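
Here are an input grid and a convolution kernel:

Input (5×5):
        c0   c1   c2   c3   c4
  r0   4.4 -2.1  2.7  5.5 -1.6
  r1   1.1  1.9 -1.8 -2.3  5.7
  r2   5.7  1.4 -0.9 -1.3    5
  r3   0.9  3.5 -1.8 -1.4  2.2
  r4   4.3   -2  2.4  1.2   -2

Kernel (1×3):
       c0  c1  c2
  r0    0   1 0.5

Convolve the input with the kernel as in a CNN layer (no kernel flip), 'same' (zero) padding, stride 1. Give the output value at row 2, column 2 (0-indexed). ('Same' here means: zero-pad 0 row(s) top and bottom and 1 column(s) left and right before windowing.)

-1.55

The receptive field on the zero-padded input at this output position is [1.4 -0.9 -1.3]. Elementwise product with the kernel and sum: -0.9·1 + -1.3·0.5.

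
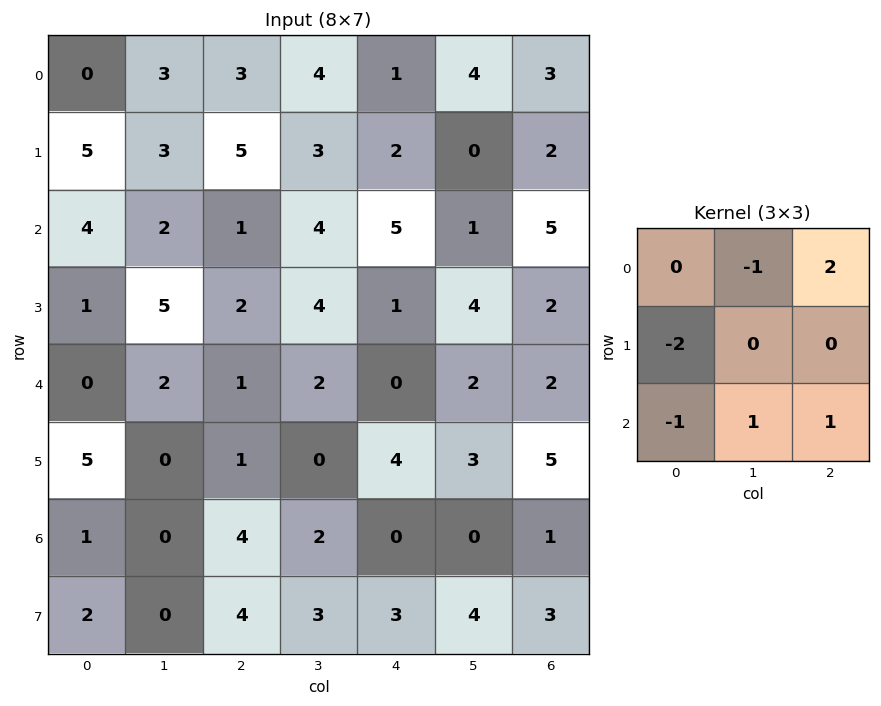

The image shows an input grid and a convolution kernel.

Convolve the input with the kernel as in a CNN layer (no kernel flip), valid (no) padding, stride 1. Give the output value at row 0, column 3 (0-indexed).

The receptive field on the input at this output position is [4 1 4 / 3 2 0 / 4 5 1]. Elementwise product with the kernel and sum: 1·-1 + 4·2 + 3·-2 + 4·-1 + 5·1 + 1·1.

3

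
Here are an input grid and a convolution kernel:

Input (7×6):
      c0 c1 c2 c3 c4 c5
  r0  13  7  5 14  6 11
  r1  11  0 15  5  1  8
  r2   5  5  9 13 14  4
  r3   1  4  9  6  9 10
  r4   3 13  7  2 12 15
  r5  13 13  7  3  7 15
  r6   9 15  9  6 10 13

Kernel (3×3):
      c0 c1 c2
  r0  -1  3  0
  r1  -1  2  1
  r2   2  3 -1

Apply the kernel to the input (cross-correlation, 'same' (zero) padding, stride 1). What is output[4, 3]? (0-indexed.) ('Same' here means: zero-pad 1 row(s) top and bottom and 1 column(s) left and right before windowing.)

34

The receptive field on the zero-padded input at this output position is [9 6 9 / 7 2 12 / 7 3 7]. Elementwise product with the kernel and sum: 9·-1 + 6·3 + 7·-1 + 2·2 + 12·1 + 7·2 + 3·3 + 7·-1.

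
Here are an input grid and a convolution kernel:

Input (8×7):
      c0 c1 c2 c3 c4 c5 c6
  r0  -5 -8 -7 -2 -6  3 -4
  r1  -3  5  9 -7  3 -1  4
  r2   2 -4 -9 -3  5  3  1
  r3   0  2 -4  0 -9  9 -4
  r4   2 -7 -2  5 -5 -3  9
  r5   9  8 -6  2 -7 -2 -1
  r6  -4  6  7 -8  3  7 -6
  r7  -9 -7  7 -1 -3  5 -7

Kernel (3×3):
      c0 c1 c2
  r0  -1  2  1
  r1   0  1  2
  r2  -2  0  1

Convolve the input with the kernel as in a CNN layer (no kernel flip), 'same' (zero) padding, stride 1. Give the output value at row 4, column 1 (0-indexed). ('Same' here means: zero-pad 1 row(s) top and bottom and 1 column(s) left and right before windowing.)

The receptive field on the zero-padded input at this output position is [0 2 -4 / 2 -7 -2 / 9 8 -6]. Elementwise product with the kernel and sum: 0·-1 + 2·2 + -4·1 + -7·1 + -2·2 + 9·-2 + -6·1.

-35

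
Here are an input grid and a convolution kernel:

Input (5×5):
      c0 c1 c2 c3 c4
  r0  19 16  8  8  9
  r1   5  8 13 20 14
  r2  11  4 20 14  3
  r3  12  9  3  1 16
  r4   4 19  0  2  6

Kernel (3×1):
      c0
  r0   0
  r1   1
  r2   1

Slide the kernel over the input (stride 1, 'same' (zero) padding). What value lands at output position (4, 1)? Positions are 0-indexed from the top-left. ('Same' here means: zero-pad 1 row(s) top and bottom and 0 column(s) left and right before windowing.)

The receptive field on the zero-padded input at this output position is [9 / 19 / 0]. Elementwise product with the kernel and sum: 19·1 + 0·1.

19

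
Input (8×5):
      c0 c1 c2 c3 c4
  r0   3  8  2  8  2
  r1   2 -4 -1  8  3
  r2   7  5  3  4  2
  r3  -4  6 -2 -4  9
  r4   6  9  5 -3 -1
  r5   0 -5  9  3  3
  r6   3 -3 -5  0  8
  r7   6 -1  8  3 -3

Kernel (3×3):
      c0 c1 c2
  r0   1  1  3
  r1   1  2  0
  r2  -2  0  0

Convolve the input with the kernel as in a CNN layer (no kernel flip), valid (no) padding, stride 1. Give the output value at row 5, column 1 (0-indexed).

The receptive field on the input at this output position is [-5 9 3 / -3 -5 0 / -1 8 3]. Elementwise product with the kernel and sum: -5·1 + 9·1 + 3·3 + -3·1 + -5·2 + -1·-2.

2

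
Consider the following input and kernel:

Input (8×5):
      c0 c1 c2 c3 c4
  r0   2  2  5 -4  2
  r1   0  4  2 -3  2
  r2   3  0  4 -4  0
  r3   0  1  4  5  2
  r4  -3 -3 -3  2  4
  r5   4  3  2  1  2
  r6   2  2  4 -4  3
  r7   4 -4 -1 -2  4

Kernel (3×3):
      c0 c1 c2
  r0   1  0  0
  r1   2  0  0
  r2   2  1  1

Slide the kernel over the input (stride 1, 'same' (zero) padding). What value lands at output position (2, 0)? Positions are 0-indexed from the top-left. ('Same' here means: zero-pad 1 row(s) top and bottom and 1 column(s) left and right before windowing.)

1

The receptive field on the zero-padded input at this output position is [0 0 4 / 0 3 0 / 0 0 1]. Elementwise product with the kernel and sum: 0·1 + 0·2 + 0·2 + 0·1 + 1·1.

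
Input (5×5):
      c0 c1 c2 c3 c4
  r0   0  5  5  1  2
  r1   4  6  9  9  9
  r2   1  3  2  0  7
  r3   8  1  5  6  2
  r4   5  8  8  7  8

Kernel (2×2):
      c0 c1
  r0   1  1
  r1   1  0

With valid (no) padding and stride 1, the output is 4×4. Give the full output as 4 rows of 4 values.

Output[0,0]: The receptive field on the input at this output position is [0 5 / 4 6]. Elementwise product with the kernel and sum: 0·1 + 5·1 + 4·1.
Output[0,1]: The receptive field on the input at this output position is [5 5 / 6 9]. Elementwise product with the kernel and sum: 5·1 + 5·1 + 6·1.

9 16 15 12
11 18 20 18
12 6 7 13
14 14 19 15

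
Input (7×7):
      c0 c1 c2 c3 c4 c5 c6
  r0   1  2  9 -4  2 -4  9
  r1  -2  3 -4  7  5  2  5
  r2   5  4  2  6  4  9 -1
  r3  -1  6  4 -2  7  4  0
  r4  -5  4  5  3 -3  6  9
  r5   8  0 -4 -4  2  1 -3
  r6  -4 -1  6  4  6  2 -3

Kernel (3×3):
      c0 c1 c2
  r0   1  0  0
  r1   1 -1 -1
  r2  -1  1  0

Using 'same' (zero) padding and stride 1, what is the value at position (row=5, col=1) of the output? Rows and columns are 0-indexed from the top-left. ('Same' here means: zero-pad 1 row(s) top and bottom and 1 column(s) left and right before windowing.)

The receptive field on the zero-padded input at this output position is [-5 4 5 / 8 0 -4 / -4 -1 6]. Elementwise product with the kernel and sum: -5·1 + 8·1 + 0·-1 + -4·-1 + -4·-1 + -1·1.

10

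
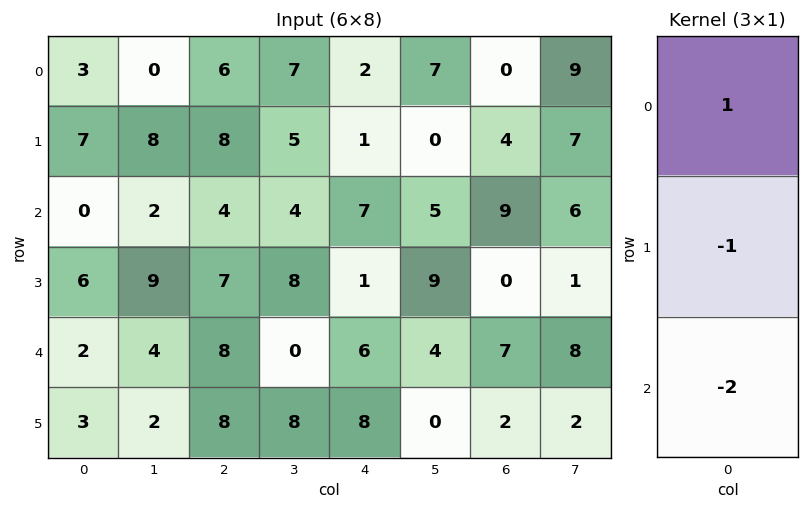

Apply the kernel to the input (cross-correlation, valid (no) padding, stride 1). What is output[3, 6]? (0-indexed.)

The receptive field on the input at this output position is [0 / 7 / 2]. Elementwise product with the kernel and sum: 0·1 + 7·-1 + 2·-2.

-11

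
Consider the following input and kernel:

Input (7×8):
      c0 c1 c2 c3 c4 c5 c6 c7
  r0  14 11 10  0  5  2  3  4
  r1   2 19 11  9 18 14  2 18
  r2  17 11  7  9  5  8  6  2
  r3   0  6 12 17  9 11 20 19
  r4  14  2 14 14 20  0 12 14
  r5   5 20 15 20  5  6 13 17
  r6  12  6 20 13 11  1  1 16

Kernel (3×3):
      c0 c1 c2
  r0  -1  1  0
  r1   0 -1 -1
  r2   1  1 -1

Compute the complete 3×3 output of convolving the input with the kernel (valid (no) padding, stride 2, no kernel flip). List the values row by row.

-12 -26 -12
-22 -16 -20
-49 -3 -28

Output[0,0]: The receptive field on the input at this output position is [14 11 10 / 2 19 11 / 17 11 7]. Elementwise product with the kernel and sum: 14·-1 + 11·1 + 19·-1 + 11·-1 + 17·1 + 11·1 + 7·-1.
Output[0,1]: The receptive field on the input at this output position is [10 0 5 / 11 9 18 / 7 9 5]. Elementwise product with the kernel and sum: 10·-1 + 0·1 + 9·-1 + 18·-1 + 7·1 + 9·1 + 5·-1.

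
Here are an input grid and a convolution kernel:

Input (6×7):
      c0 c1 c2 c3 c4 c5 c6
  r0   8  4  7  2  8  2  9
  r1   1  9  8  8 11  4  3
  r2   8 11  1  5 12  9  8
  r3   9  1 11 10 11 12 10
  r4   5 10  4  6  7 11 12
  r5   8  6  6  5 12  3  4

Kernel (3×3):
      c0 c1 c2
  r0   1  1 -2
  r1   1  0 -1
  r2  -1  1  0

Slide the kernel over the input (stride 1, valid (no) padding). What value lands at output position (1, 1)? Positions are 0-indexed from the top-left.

The receptive field on the input at this output position is [9 8 8 / 11 1 5 / 1 11 10]. Elementwise product with the kernel and sum: 9·1 + 8·1 + 8·-2 + 11·1 + 5·-1 + 1·-1 + 11·1.

17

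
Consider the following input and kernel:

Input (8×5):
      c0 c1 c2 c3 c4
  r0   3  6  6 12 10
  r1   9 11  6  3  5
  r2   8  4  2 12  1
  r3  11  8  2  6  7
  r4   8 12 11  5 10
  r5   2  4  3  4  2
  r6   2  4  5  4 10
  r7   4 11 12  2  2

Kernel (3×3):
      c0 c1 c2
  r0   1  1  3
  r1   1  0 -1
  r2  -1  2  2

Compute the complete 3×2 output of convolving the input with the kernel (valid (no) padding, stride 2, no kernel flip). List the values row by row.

34 73
65 31
68 70

Output[0,0]: The receptive field on the input at this output position is [3 6 6 / 9 11 6 / 8 4 2]. Elementwise product with the kernel and sum: 3·1 + 6·1 + 6·3 + 9·1 + 6·-1 + 8·-1 + 4·2 + 2·2.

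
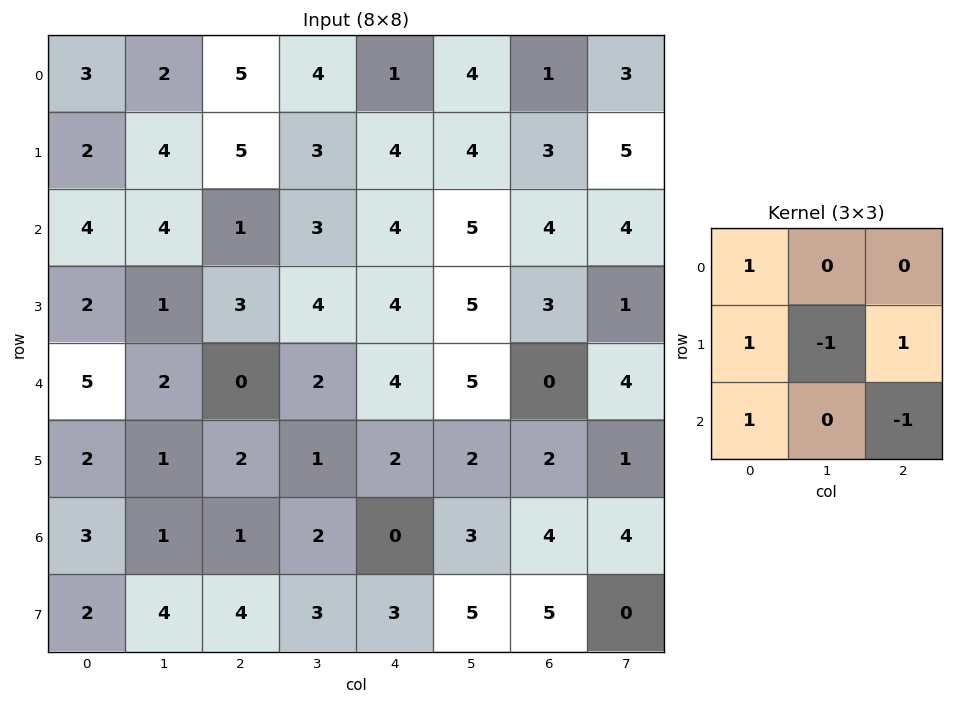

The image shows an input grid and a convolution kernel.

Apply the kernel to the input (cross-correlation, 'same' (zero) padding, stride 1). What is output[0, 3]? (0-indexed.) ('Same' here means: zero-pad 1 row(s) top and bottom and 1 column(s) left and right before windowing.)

3

The receptive field on the zero-padded input at this output position is [0 0 0 / 5 4 1 / 5 3 4]. Elementwise product with the kernel and sum: 0·1 + 5·1 + 4·-1 + 1·1 + 5·1 + 4·-1.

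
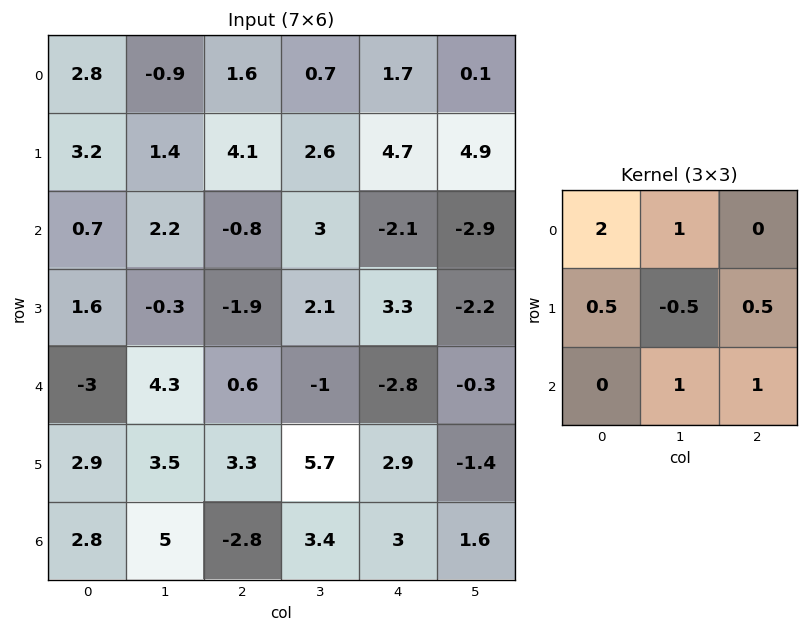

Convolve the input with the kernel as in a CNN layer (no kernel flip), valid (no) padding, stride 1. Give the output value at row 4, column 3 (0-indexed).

0.5

The receptive field on the input at this output position is [-1 -2.8 -0.3 / 5.7 2.9 -1.4 / 3.4 3 1.6]. Elementwise product with the kernel and sum: -1·2 + -2.8·1 + 5.7·0.5 + 2.9·-0.5 + -1.4·0.5 + 3·1 + 1.6·1.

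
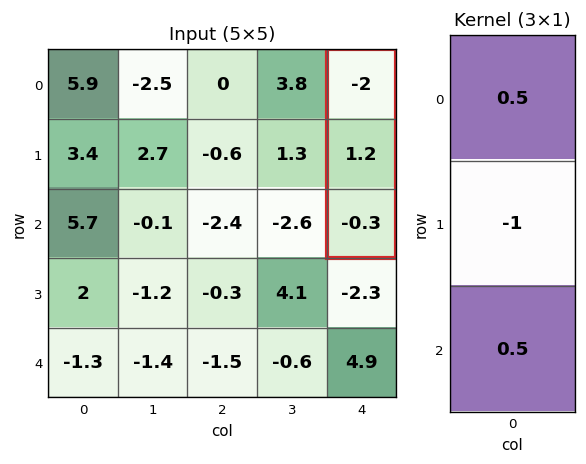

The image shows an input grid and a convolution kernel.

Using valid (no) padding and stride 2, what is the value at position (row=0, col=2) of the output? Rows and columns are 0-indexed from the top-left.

The receptive field on the input at this output position is [-2 / 1.2 / -0.3]. Elementwise product with the kernel and sum: -2·0.5 + 1.2·-1 + -0.3·0.5.

-2.35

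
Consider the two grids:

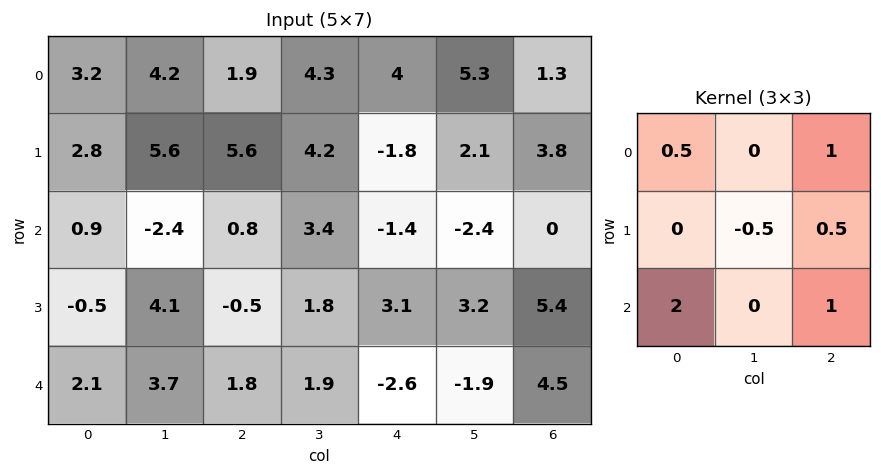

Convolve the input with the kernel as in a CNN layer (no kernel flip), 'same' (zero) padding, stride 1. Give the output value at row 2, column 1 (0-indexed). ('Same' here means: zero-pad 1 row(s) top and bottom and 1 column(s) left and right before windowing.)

7.1

The receptive field on the zero-padded input at this output position is [2.8 5.6 5.6 / 0.9 -2.4 0.8 / -0.5 4.1 -0.5]. Elementwise product with the kernel and sum: 2.8·0.5 + 5.6·1 + -2.4·-0.5 + 0.8·0.5 + -0.5·2 + -0.5·1.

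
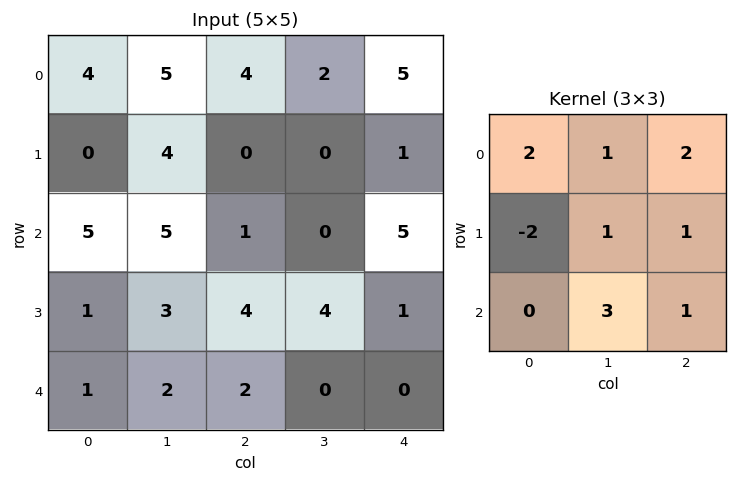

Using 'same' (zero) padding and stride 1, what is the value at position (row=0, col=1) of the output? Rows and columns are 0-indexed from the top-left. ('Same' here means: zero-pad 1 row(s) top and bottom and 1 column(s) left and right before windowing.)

The receptive field on the zero-padded input at this output position is [0 0 0 / 4 5 4 / 0 4 0]. Elementwise product with the kernel and sum: 0·2 + 0·1 + 0·2 + 4·-2 + 5·1 + 4·1 + 4·3 + 0·1.

13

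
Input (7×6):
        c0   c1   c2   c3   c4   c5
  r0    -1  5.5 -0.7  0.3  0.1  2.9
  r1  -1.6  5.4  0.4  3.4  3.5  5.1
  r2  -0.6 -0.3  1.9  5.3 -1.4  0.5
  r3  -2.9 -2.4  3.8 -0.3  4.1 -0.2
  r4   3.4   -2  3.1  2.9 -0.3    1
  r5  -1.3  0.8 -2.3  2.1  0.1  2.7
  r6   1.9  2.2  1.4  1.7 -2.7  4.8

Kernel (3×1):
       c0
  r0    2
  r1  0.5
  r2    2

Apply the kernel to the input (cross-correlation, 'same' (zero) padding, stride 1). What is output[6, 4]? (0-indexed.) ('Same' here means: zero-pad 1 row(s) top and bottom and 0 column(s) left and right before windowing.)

The receptive field on the zero-padded input at this output position is [0.1 / -2.7 / 0]. Elementwise product with the kernel and sum: 0.1·2 + -2.7·0.5 + 0·2.

-1.15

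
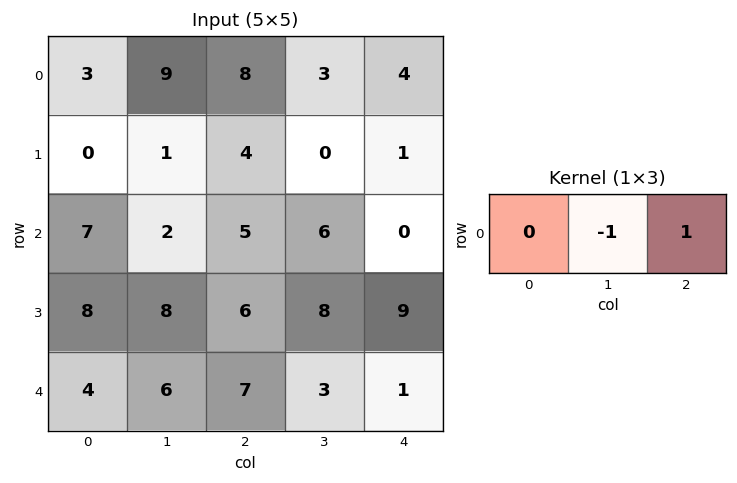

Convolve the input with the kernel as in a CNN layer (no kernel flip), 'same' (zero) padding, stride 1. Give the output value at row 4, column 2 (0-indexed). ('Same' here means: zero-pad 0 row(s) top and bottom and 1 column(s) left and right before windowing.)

The receptive field on the zero-padded input at this output position is [6 7 3]. Elementwise product with the kernel and sum: 7·-1 + 3·1.

-4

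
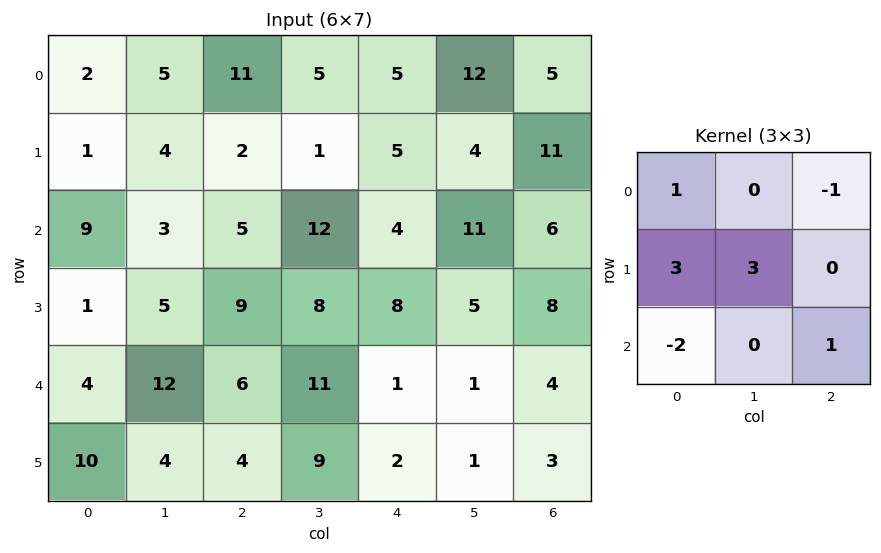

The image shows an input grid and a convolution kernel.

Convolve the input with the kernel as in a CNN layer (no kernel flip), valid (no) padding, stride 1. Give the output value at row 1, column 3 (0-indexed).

The receptive field on the input at this output position is [1 5 4 / 12 4 11 / 8 8 5]. Elementwise product with the kernel and sum: 1·1 + 4·-1 + 12·3 + 4·3 + 8·-2 + 5·1.

34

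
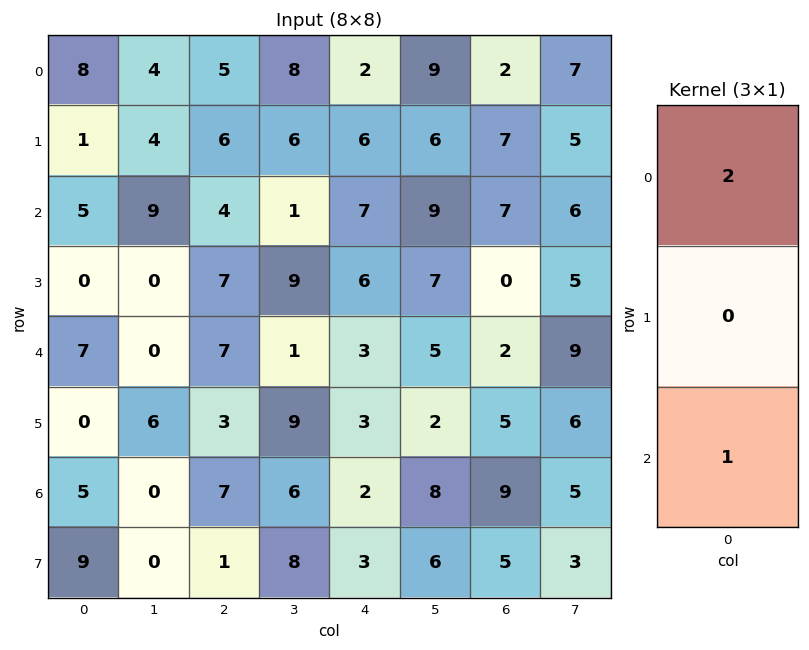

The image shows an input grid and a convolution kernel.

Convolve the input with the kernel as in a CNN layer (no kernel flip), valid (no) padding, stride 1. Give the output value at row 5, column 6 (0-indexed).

The receptive field on the input at this output position is [5 / 9 / 5]. Elementwise product with the kernel and sum: 5·2 + 5·1.

15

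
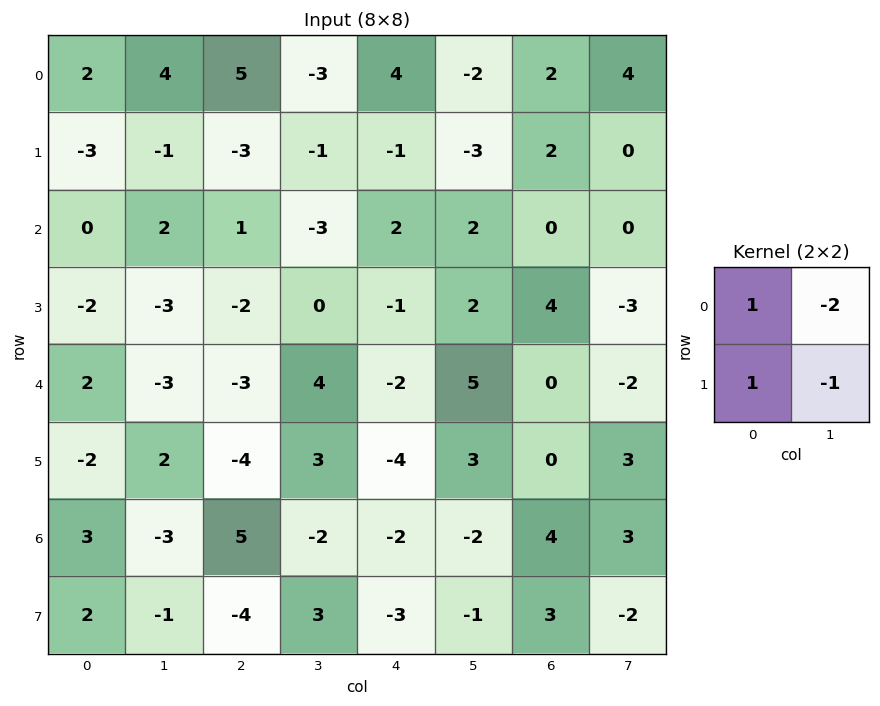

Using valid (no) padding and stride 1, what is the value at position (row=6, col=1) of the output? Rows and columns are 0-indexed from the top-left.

The receptive field on the input at this output position is [-3 5 / -1 -4]. Elementwise product with the kernel and sum: -3·1 + 5·-2 + -1·1 + -4·-1.

-10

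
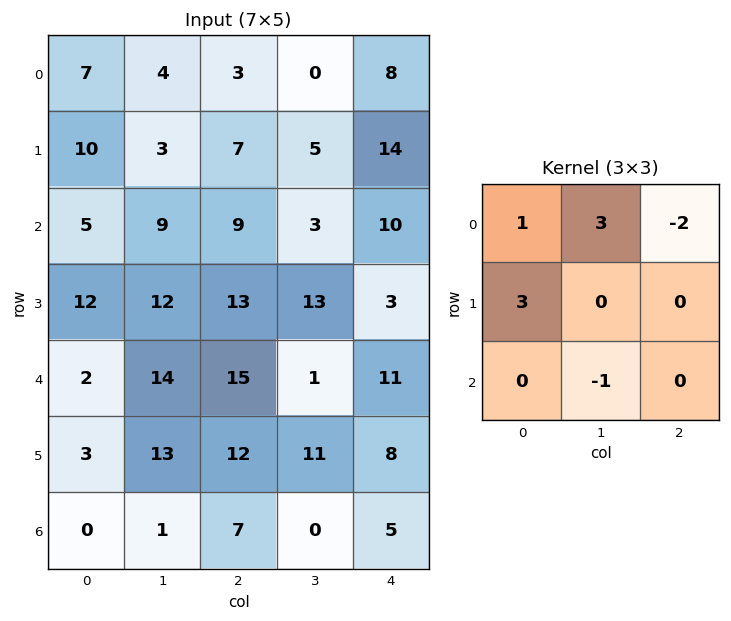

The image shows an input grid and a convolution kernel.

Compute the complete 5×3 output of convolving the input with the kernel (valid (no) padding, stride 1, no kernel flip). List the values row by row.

34 13 5
8 28 8
36 51 36
15 55 80
22 89 32

Output[0,0]: The receptive field on the input at this output position is [7 4 3 / 10 3 7 / 5 9 9]. Elementwise product with the kernel and sum: 7·1 + 4·3 + 3·-2 + 10·3 + 9·-1.
Output[0,1]: The receptive field on the input at this output position is [4 3 0 / 3 7 5 / 9 9 3]. Elementwise product with the kernel and sum: 4·1 + 3·3 + 0·-2 + 3·3 + 9·-1.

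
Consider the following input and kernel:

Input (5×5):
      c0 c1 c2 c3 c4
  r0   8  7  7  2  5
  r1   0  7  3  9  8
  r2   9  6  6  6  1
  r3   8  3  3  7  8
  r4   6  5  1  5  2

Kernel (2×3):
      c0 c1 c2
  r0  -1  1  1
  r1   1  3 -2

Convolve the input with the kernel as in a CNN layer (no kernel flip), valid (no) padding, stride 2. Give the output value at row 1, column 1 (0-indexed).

9

The receptive field on the input at this output position is [6 6 1 / 3 7 8]. Elementwise product with the kernel and sum: 6·-1 + 6·1 + 1·1 + 3·1 + 7·3 + 8·-2.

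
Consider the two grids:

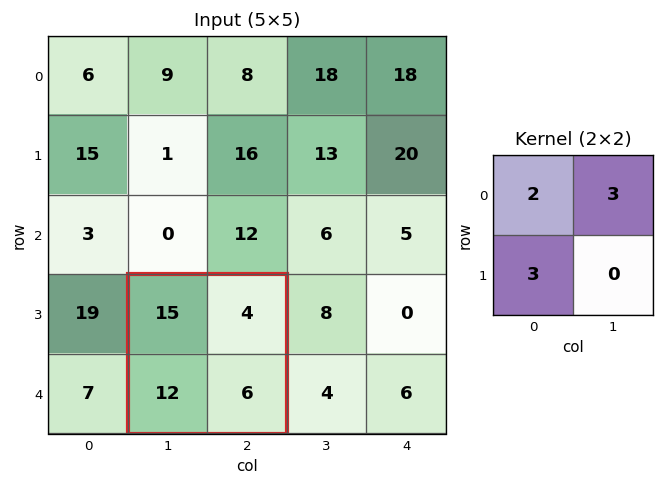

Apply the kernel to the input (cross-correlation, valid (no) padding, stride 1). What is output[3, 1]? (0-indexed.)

78

The receptive field on the input at this output position is [15 4 / 12 6]. Elementwise product with the kernel and sum: 15·2 + 4·3 + 12·3.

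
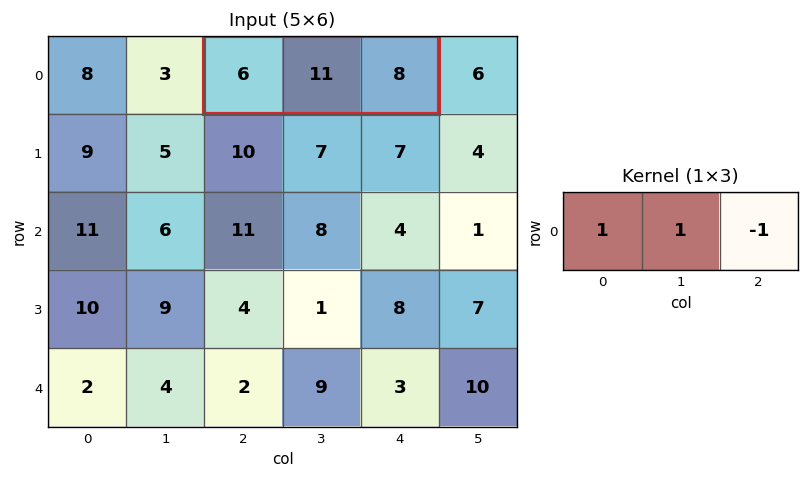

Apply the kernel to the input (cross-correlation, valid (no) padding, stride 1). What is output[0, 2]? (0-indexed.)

9

The receptive field on the input at this output position is [6 11 8]. Elementwise product with the kernel and sum: 6·1 + 11·1 + 8·-1.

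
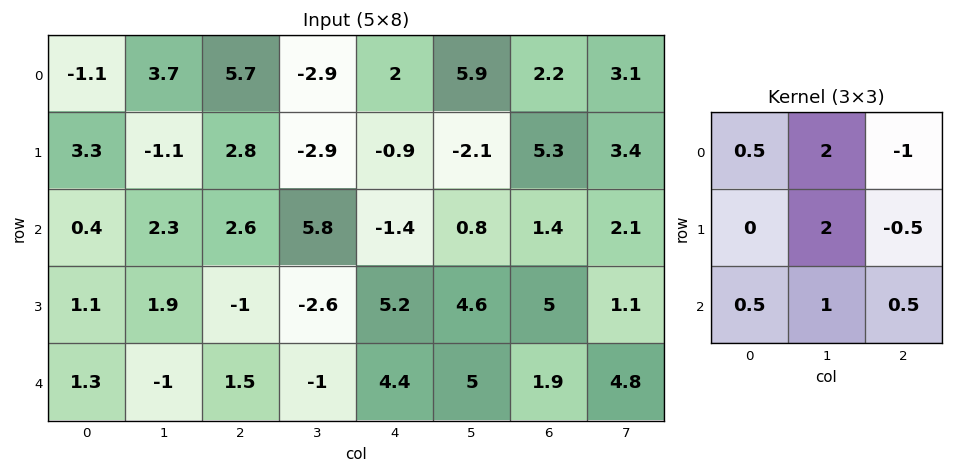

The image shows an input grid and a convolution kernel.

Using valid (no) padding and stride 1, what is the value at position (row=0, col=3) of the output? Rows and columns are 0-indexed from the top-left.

The receptive field on the input at this output position is [-2.9 2 5.9 / -2.9 -0.9 -2.1 / 5.8 -1.4 0.8]. Elementwise product with the kernel and sum: -2.9·0.5 + 2·2 + 5.9·-1 + -0.9·2 + -2.1·-0.5 + 5.8·0.5 + -1.4·1 + 0.8·0.5.

-2.2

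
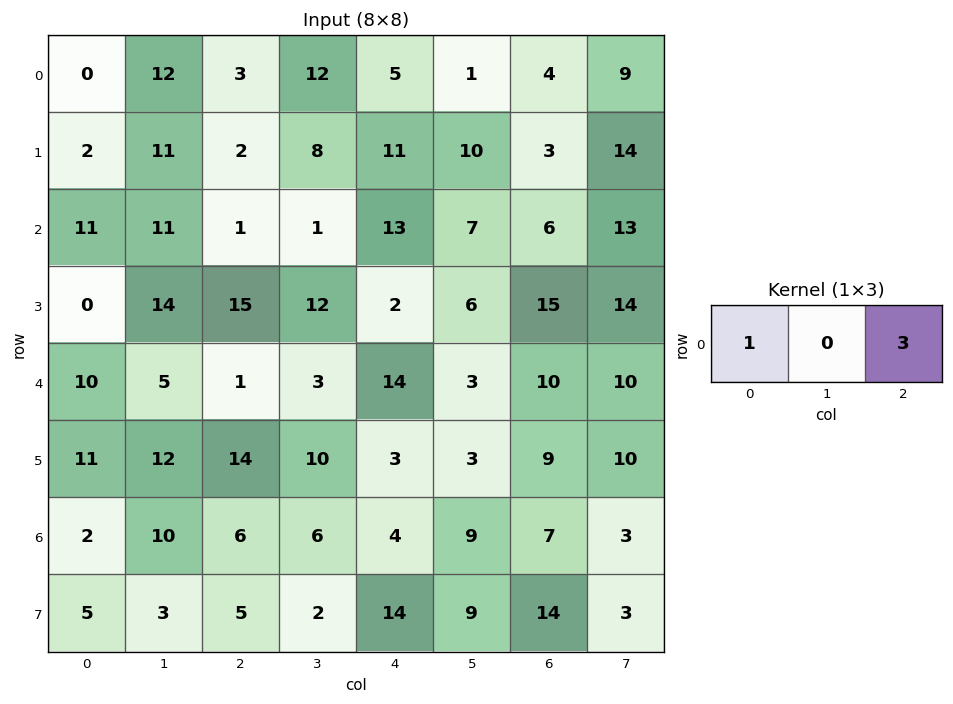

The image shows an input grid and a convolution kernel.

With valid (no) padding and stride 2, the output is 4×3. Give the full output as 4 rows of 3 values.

9 18 17
14 40 31
13 43 44
20 18 25

Output[0,0]: The receptive field on the input at this output position is [0 12 3]. Elementwise product with the kernel and sum: 0·1 + 3·3.
Output[0,1]: The receptive field on the input at this output position is [3 12 5]. Elementwise product with the kernel and sum: 3·1 + 5·3.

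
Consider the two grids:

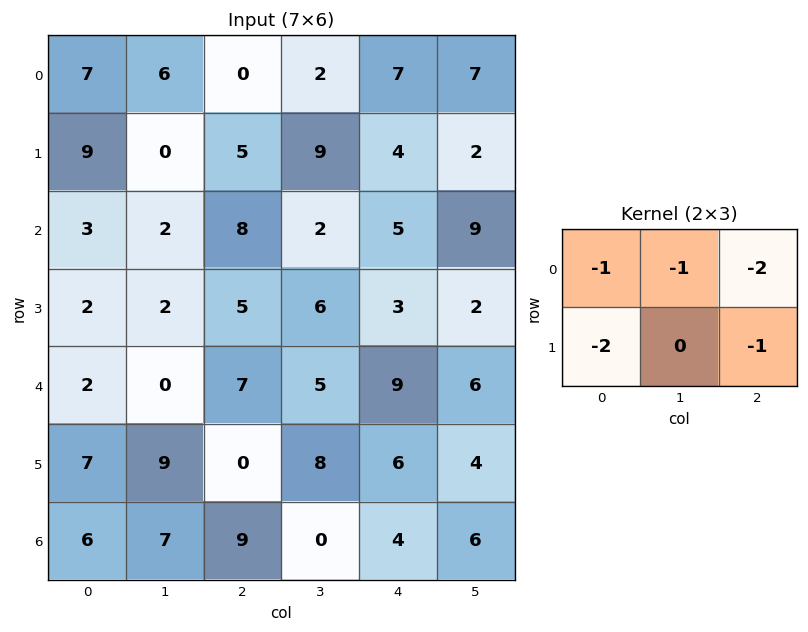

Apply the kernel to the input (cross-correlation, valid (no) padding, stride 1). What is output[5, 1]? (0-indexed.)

-39

The receptive field on the input at this output position is [9 0 8 / 7 9 0]. Elementwise product with the kernel and sum: 9·-1 + 0·-1 + 8·-2 + 7·-2 + 0·-1.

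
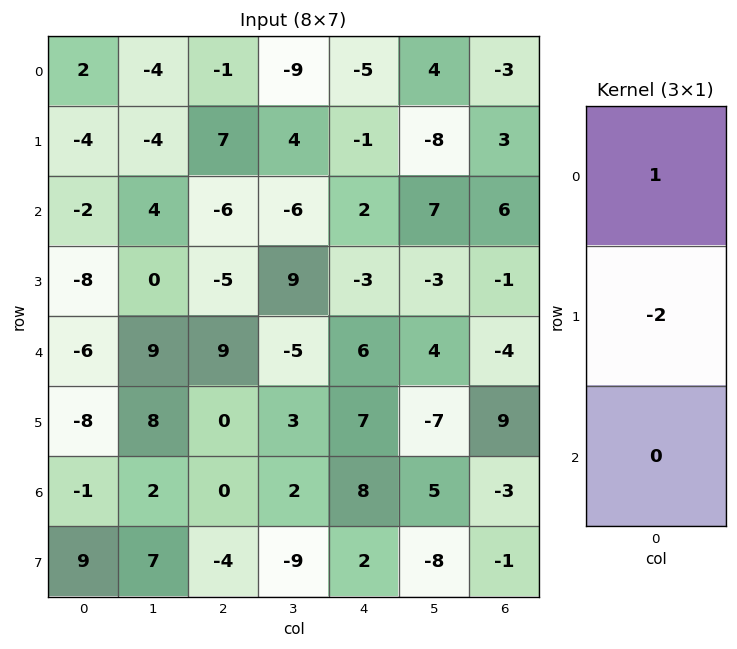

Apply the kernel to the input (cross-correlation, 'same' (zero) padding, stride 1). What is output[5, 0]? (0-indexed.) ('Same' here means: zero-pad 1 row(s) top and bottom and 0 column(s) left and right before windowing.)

The receptive field on the zero-padded input at this output position is [-6 / -8 / -1]. Elementwise product with the kernel and sum: -6·1 + -8·-2.

10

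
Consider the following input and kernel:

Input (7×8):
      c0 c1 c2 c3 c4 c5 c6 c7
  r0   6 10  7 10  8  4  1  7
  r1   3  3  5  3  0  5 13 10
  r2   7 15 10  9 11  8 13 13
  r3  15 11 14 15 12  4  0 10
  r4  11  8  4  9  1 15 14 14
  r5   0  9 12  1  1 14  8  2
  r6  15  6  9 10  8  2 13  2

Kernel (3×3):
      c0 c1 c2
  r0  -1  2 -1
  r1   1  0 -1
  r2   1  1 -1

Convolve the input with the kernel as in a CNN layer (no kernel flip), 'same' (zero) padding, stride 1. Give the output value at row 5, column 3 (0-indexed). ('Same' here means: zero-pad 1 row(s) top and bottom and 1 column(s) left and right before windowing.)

The receptive field on the zero-padded input at this output position is [4 9 1 / 12 1 1 / 9 10 8]. Elementwise product with the kernel and sum: 4·-1 + 9·2 + 1·-1 + 12·1 + 1·-1 + 9·1 + 10·1 + 8·-1.

35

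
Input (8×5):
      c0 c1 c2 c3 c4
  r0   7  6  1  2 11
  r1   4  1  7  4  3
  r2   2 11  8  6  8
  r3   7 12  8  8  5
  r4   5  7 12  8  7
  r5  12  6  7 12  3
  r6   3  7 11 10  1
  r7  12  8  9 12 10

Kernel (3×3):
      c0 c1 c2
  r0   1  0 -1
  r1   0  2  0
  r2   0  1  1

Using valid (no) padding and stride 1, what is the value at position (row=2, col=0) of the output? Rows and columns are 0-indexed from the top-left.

The receptive field on the input at this output position is [2 11 8 / 7 12 8 / 5 7 12]. Elementwise product with the kernel and sum: 2·1 + 8·-1 + 12·2 + 7·1 + 12·1.

37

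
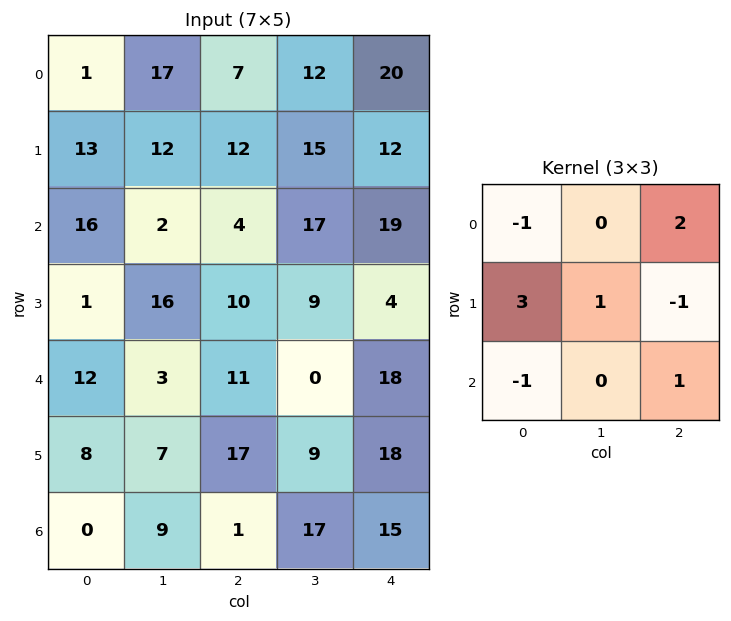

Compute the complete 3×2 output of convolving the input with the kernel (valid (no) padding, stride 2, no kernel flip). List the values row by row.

Output[0,0]: The receptive field on the input at this output position is [1 17 7 / 13 12 12 / 16 2 4]. Elementwise product with the kernel and sum: 1·-1 + 7·2 + 13·3 + 12·1 + 12·-1 + 16·-1 + 4·1.

40 87
0 76
25 81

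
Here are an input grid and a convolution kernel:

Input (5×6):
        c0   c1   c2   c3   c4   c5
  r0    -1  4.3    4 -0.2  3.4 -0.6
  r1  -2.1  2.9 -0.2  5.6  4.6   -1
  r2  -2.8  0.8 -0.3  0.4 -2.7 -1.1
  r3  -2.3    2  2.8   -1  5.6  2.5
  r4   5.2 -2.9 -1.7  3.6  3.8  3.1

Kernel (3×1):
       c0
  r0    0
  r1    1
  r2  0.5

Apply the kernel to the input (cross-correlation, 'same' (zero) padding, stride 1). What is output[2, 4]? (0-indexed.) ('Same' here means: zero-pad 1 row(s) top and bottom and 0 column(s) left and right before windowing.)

The receptive field on the zero-padded input at this output position is [4.6 / -2.7 / 5.6]. Elementwise product with the kernel and sum: -2.7·1 + 5.6·0.5.

0.1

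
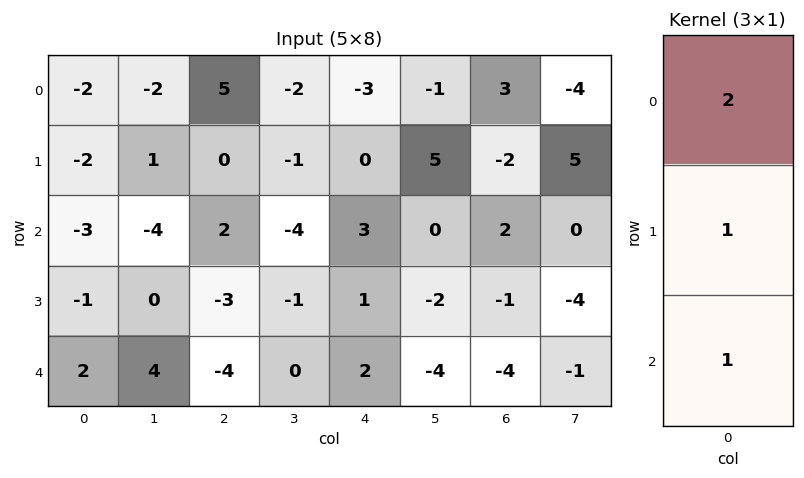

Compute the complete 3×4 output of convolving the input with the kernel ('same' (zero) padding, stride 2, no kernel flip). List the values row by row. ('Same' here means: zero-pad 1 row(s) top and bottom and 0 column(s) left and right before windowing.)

Output[0,0]: The receptive field on the zero-padded input at this output position is [0 / -2 / -2]. Elementwise product with the kernel and sum: 0·2 + -2·1 + -2·1.

-4 5 -3 1
-8 -1 4 -3
0 -10 4 -6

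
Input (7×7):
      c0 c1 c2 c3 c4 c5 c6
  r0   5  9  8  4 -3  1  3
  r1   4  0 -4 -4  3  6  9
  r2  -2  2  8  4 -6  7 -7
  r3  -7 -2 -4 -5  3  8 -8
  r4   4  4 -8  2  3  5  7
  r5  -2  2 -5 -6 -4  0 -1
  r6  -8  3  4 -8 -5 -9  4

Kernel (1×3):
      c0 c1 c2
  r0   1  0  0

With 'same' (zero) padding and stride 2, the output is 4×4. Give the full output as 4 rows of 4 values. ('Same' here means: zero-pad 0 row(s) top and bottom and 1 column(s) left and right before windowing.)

Output[0,0]: The receptive field on the zero-padded input at this output position is [0 5 9]. Elementwise product with the kernel and sum: 0·1.

0 9 4 1
0 2 4 7
0 4 2 5
0 3 -8 -9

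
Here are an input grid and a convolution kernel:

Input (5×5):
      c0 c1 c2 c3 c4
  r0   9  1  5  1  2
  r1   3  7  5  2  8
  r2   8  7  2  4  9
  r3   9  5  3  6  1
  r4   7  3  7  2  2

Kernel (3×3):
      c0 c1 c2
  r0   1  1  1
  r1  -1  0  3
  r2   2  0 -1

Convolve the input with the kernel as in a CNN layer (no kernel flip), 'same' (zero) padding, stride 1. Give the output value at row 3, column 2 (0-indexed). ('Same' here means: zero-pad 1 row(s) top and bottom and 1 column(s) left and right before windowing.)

The receptive field on the zero-padded input at this output position is [7 2 4 / 5 3 6 / 3 7 2]. Elementwise product with the kernel and sum: 7·1 + 2·1 + 4·1 + 5·-1 + 6·3 + 3·2 + 2·-1.

30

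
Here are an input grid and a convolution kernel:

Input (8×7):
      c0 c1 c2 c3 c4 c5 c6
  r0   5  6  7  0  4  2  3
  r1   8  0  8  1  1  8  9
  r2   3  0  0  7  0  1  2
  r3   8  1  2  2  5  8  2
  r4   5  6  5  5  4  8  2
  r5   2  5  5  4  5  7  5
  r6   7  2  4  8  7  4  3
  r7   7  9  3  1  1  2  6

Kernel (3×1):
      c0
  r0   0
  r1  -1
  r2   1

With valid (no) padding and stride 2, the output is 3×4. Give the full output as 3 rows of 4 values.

Output[0,0]: The receptive field on the input at this output position is [5 / 8 / 3]. Elementwise product with the kernel and sum: 8·-1 + 3·1.

-5 -8 -1 -7
-3 3 -1 0
5 -1 2 -2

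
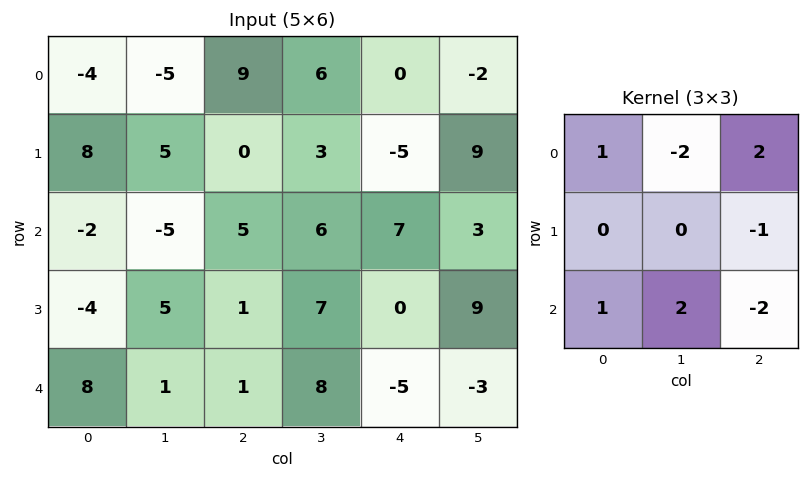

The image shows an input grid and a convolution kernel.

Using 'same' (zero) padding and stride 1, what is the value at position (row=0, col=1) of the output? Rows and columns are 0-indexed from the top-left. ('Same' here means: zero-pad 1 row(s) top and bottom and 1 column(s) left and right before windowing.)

9

The receptive field on the zero-padded input at this output position is [0 0 0 / -4 -5 9 / 8 5 0]. Elementwise product with the kernel and sum: 0·1 + 0·-2 + 0·2 + 9·-1 + 8·1 + 5·2 + 0·-2.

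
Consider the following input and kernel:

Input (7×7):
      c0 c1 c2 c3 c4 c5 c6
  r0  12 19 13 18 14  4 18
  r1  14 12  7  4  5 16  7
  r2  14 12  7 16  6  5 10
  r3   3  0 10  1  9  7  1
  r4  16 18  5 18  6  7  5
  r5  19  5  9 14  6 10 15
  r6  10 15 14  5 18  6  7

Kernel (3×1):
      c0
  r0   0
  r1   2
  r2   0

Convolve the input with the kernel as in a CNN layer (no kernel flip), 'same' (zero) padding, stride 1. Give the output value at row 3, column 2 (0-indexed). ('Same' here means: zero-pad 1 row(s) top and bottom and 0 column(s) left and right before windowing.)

The receptive field on the zero-padded input at this output position is [7 / 10 / 5]. Elementwise product with the kernel and sum: 10·2.

20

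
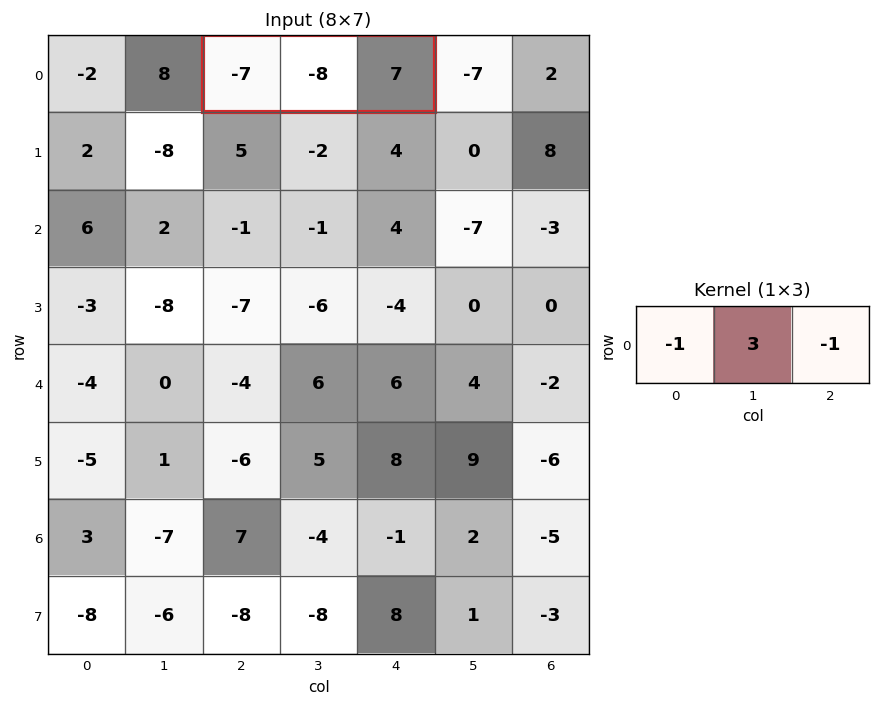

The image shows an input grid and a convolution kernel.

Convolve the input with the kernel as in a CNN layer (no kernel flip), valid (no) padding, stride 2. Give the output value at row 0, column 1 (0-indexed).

-24

The receptive field on the input at this output position is [-7 -8 7]. Elementwise product with the kernel and sum: -7·-1 + -8·3 + 7·-1.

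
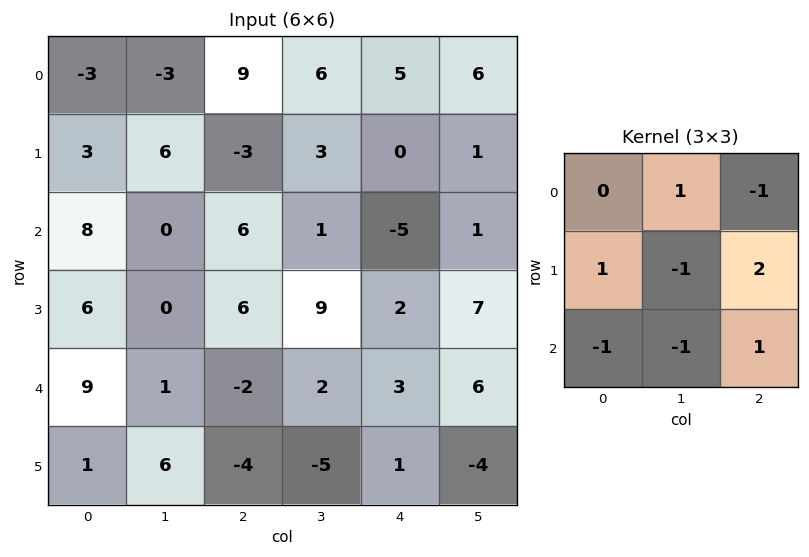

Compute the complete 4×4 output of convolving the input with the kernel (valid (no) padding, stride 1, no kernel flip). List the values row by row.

-23 13 -17 9
29 -7 -15 3
0 20 10 16
-13 -3 19 6

Output[0,0]: The receptive field on the input at this output position is [-3 -3 9 / 3 6 -3 / 8 0 6]. Elementwise product with the kernel and sum: -3·1 + 9·-1 + 3·1 + 6·-1 + -3·2 + 8·-1 + 0·-1 + 6·1.
Output[0,1]: The receptive field on the input at this output position is [-3 9 6 / 6 -3 3 / 0 6 1]. Elementwise product with the kernel and sum: 9·1 + 6·-1 + 6·1 + -3·-1 + 3·2 + 0·-1 + 6·-1 + 1·1.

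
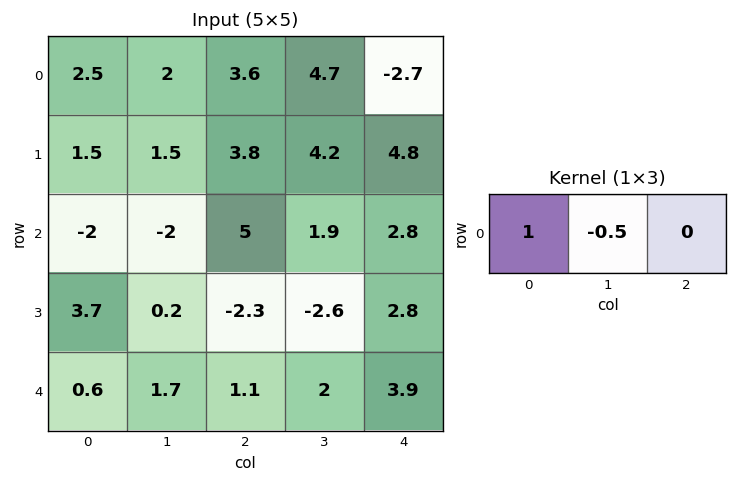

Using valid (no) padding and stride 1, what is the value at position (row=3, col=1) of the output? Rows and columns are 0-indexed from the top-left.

1.35

The receptive field on the input at this output position is [0.2 -2.3 -2.6]. Elementwise product with the kernel and sum: 0.2·1 + -2.3·-0.5.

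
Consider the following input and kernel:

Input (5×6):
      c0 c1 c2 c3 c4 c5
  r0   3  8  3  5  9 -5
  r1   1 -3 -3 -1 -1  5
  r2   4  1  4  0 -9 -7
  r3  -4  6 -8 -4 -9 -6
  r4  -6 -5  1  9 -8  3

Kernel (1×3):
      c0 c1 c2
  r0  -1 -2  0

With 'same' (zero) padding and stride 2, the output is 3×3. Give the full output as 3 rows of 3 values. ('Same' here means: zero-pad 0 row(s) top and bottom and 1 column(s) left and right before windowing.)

Output[0,0]: The receptive field on the zero-padded input at this output position is [0 3 8]. Elementwise product with the kernel and sum: 0·-1 + 3·-2.
Output[0,1]: The receptive field on the zero-padded input at this output position is [8 3 5]. Elementwise product with the kernel and sum: 8·-1 + 3·-2.

-6 -14 -23
-8 -9 18
12 3 7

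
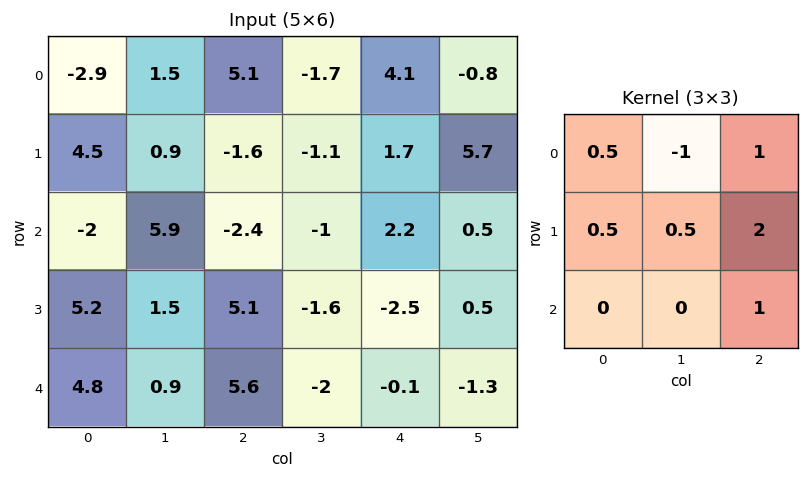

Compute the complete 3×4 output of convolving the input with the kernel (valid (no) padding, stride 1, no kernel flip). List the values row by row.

-0.75 -9.6 12.6 6.45
2 -0.9 2.2 5.55
9.85 2.45 -1.35 -4.55

Output[0,0]: The receptive field on the input at this output position is [-2.9 1.5 5.1 / 4.5 0.9 -1.6 / -2 5.9 -2.4]. Elementwise product with the kernel and sum: -2.9·0.5 + 1.5·-1 + 5.1·1 + 4.5·0.5 + 0.9·0.5 + -1.6·2 + -2.4·1.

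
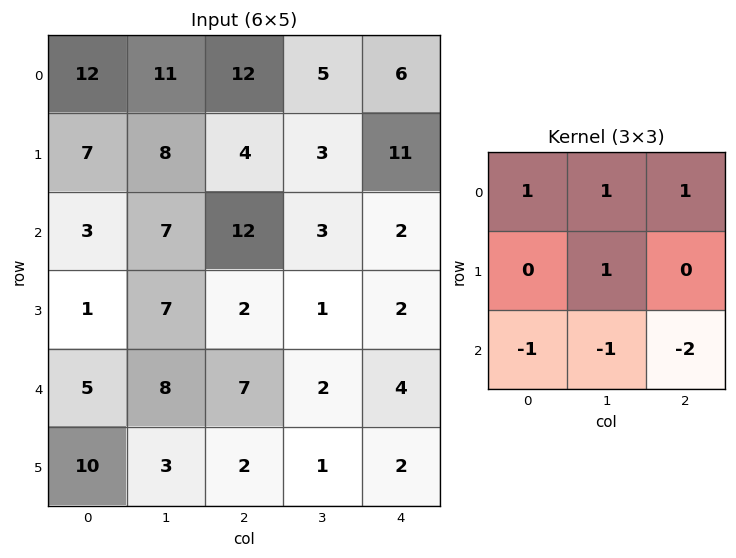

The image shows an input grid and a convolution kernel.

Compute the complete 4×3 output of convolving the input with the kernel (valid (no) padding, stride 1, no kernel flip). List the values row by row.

9 7 7
14 16 14
2 5 1
1 10 0

Output[0,0]: The receptive field on the input at this output position is [12 11 12 / 7 8 4 / 3 7 12]. Elementwise product with the kernel and sum: 12·1 + 11·1 + 12·1 + 8·1 + 3·-1 + 7·-1 + 12·-2.
Output[0,1]: The receptive field on the input at this output position is [11 12 5 / 8 4 3 / 7 12 3]. Elementwise product with the kernel and sum: 11·1 + 12·1 + 5·1 + 4·1 + 7·-1 + 12·-1 + 3·-2.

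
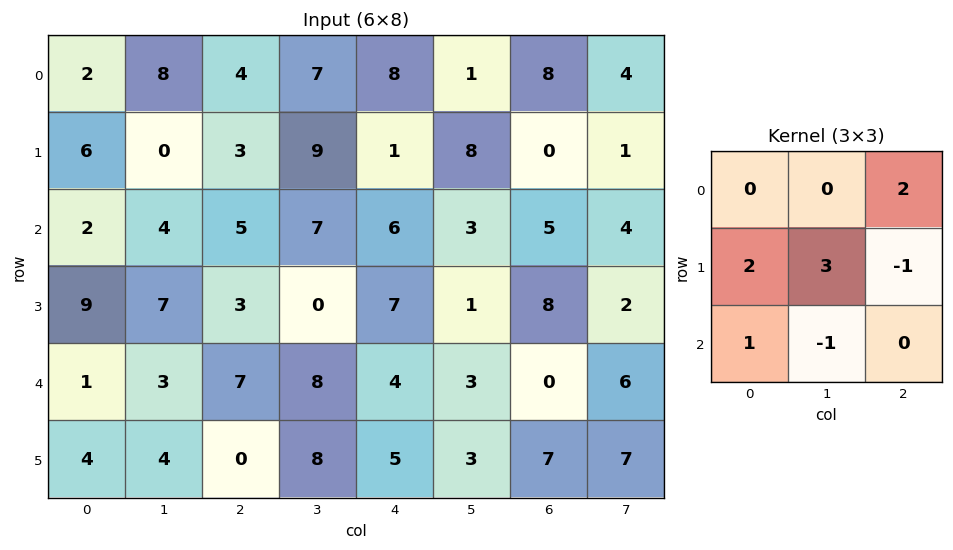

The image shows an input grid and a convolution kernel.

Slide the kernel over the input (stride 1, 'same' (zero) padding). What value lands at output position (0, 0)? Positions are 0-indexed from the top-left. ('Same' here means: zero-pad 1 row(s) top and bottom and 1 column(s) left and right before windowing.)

The receptive field on the zero-padded input at this output position is [0 0 0 / 0 2 8 / 0 6 0]. Elementwise product with the kernel and sum: 0·2 + 0·2 + 2·3 + 8·-1 + 0·1 + 6·-1.

-8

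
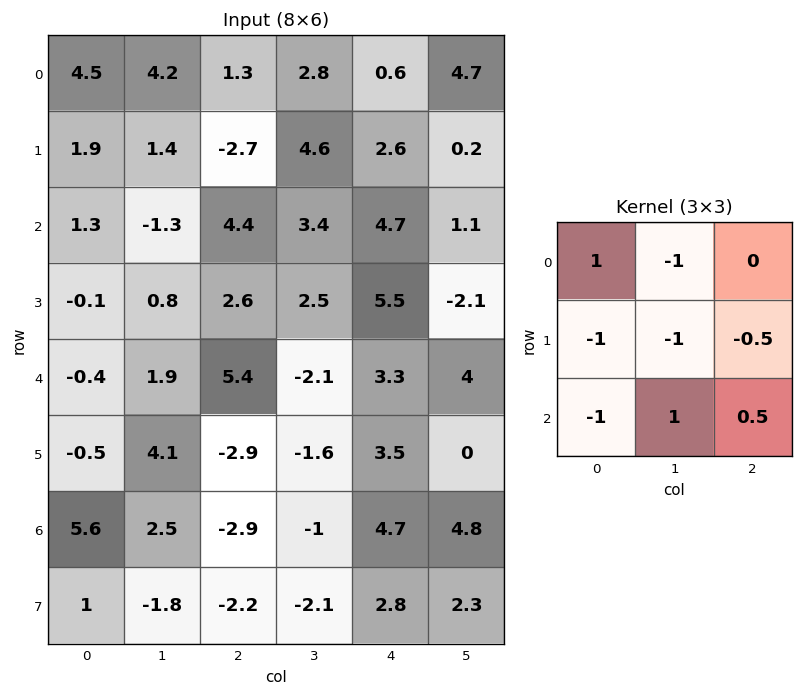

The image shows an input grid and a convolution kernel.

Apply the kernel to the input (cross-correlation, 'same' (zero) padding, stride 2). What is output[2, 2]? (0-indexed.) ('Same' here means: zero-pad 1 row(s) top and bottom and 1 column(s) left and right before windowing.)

-1.1

The receptive field on the zero-padded input at this output position is [2.5 5.5 -2.1 / -2.1 3.3 4 / -1.6 3.5 0]. Elementwise product with the kernel and sum: 2.5·1 + 5.5·-1 + -2.1·-1 + 3.3·-1 + 4·-0.5 + -1.6·-1 + 3.5·1 + 0·0.5.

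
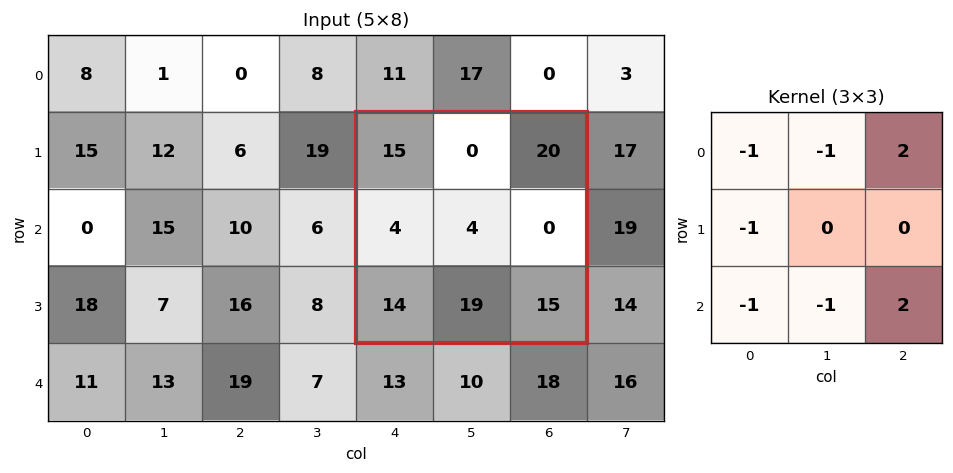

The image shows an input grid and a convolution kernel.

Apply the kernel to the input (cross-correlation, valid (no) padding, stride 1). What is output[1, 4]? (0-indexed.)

The receptive field on the input at this output position is [15 0 20 / 4 4 0 / 14 19 15]. Elementwise product with the kernel and sum: 15·-1 + 0·-1 + 20·2 + 4·-1 + 14·-1 + 19·-1 + 15·2.

18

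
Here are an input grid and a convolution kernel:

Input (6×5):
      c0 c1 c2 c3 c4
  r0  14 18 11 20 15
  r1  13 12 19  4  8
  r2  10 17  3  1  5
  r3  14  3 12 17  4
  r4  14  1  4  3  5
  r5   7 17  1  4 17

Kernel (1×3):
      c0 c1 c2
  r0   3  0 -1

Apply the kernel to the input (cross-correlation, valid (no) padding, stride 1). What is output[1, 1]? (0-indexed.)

The receptive field on the input at this output position is [12 19 4]. Elementwise product with the kernel and sum: 12·3 + 4·-1.

32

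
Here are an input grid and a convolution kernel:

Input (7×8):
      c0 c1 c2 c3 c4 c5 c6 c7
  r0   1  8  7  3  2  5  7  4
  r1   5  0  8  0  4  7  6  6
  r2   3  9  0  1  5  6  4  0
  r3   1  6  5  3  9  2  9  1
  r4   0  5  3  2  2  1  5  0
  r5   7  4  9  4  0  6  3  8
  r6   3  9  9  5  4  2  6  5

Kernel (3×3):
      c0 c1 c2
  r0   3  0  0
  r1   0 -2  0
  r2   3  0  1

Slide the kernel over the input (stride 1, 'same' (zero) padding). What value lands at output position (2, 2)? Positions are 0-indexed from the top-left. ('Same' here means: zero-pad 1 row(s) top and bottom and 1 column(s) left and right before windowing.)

21

The receptive field on the zero-padded input at this output position is [0 8 0 / 9 0 1 / 6 5 3]. Elementwise product with the kernel and sum: 0·3 + 0·-2 + 6·3 + 3·1.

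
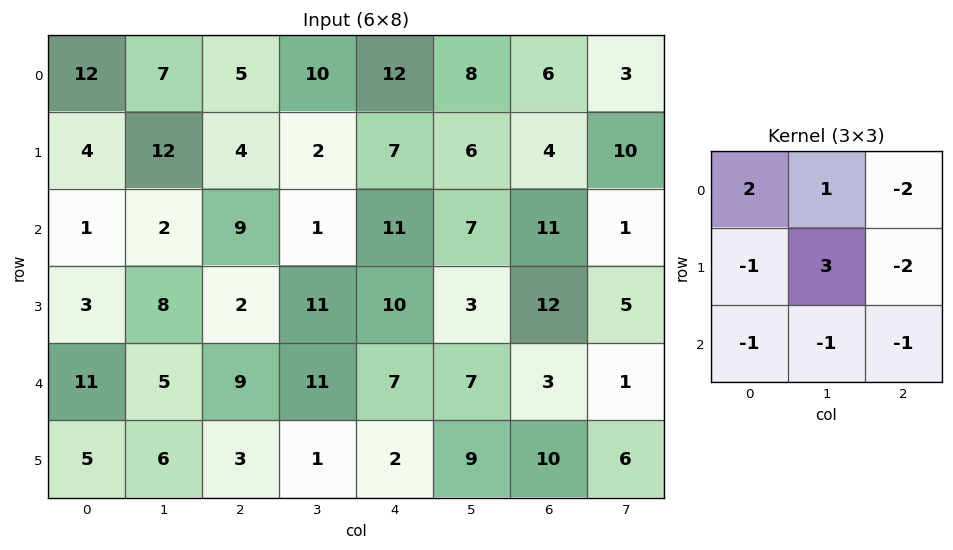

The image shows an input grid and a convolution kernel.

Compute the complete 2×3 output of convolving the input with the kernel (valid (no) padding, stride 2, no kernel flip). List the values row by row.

Output[0,0]: The receptive field on the input at this output position is [12 7 5 / 4 12 4 / 1 2 9]. Elementwise product with the kernel and sum: 12·2 + 7·1 + 5·-2 + 4·-1 + 12·3 + 4·-2 + 1·-1 + 2·-1 + 9·-1.
Output[0,1]: The receptive field on the input at this output position is [5 10 12 / 4 2 7 / 9 1 11]. Elementwise product with the kernel and sum: 5·2 + 10·1 + 12·-2 + 4·-1 + 2·3 + 7·-2 + 9·-1 + 1·-1 + 11·-1.

33 -37 -6
-22 -19 -35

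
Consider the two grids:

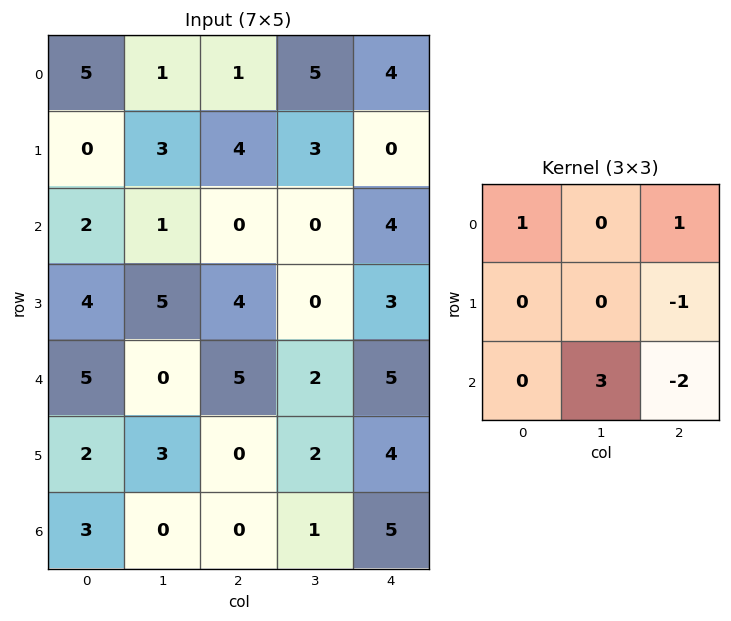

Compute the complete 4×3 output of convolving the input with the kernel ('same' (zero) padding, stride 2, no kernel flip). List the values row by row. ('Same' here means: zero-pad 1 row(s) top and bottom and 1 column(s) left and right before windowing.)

-7 1 0
4 18 12
5 -1 12
3 4 2

Output[0,0]: The receptive field on the zero-padded input at this output position is [0 0 0 / 0 5 1 / 0 0 3]. Elementwise product with the kernel and sum: 0·1 + 0·1 + 1·-1 + 0·3 + 3·-2.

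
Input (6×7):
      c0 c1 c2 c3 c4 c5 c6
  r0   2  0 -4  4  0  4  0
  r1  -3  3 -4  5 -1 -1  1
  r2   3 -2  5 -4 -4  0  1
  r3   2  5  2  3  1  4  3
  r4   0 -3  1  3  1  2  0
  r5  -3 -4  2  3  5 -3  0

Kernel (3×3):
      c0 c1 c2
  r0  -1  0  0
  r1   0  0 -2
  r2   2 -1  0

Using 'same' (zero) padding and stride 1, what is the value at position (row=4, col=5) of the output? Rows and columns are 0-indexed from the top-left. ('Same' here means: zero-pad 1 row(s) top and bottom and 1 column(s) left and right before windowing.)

The receptive field on the zero-padded input at this output position is [1 4 3 / 1 2 0 / 5 -3 0]. Elementwise product with the kernel and sum: 1·-1 + 0·-2 + 5·2 + -3·-1.

12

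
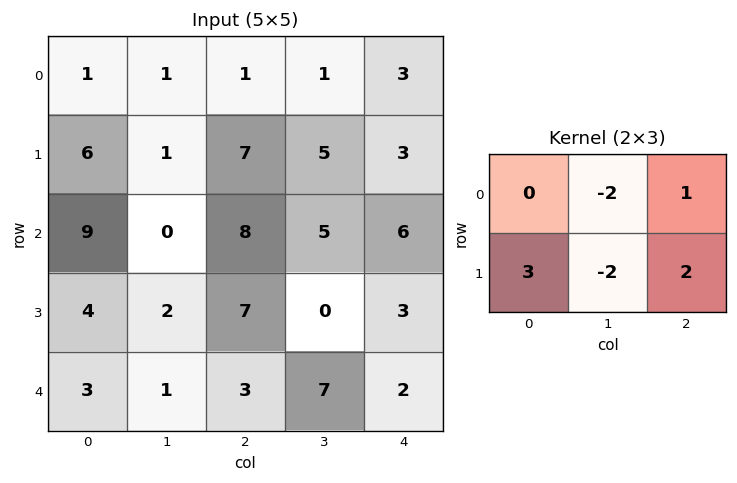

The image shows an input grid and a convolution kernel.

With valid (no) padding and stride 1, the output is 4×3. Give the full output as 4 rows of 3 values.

29 -2 18
48 -15 19
30 -19 23
16 -3 2

Output[0,0]: The receptive field on the input at this output position is [1 1 1 / 6 1 7]. Elementwise product with the kernel and sum: 1·-2 + 1·1 + 6·3 + 1·-2 + 7·2.
Output[0,1]: The receptive field on the input at this output position is [1 1 1 / 1 7 5]. Elementwise product with the kernel and sum: 1·-2 + 1·1 + 1·3 + 7·-2 + 5·2.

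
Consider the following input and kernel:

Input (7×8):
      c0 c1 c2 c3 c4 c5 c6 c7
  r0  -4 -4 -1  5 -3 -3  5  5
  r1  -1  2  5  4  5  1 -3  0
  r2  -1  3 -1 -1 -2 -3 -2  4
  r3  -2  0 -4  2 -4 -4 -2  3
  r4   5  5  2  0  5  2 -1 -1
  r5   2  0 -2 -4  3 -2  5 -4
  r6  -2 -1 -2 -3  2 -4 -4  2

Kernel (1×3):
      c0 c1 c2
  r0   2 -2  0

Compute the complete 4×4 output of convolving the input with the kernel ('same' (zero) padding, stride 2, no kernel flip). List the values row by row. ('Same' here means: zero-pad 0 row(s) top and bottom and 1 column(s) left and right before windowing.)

Output[0,0]: The receptive field on the zero-padded input at this output position is [0 -4 -4]. Elementwise product with the kernel and sum: 0·2 + -4·-2.

8 -6 16 -16
2 8 2 -2
-10 6 -10 6
4 2 -10 0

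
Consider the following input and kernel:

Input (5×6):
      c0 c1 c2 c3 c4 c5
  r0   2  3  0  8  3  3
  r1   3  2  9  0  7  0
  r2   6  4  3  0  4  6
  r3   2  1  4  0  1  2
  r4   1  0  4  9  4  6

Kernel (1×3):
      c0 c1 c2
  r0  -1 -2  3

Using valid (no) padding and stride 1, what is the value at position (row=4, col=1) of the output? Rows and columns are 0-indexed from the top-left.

The receptive field on the input at this output position is [0 4 9]. Elementwise product with the kernel and sum: 0·-1 + 4·-2 + 9·3.

19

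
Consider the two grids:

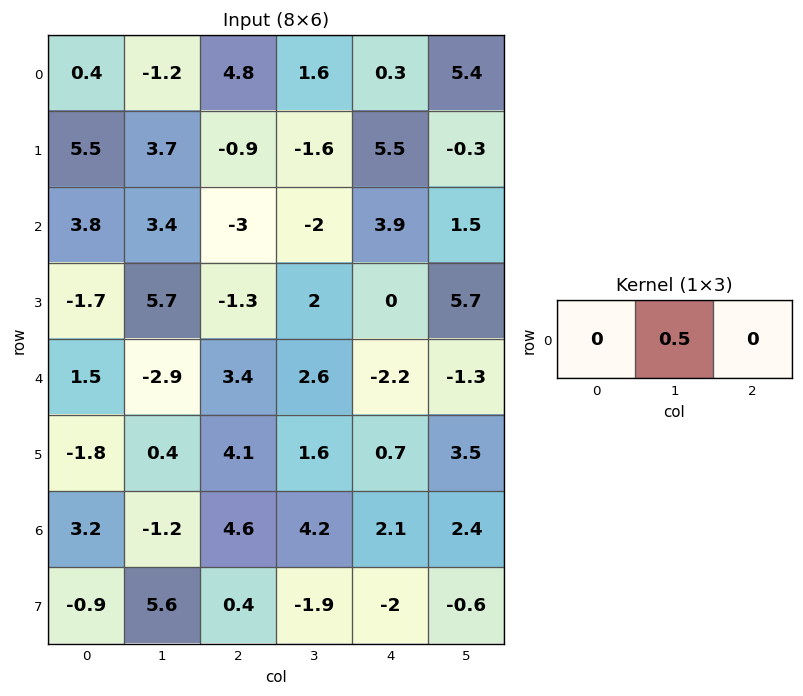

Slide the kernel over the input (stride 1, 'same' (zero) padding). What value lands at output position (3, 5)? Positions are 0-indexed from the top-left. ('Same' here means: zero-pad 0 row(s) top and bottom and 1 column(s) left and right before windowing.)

2.85

The receptive field on the zero-padded input at this output position is [0 5.7 0]. Elementwise product with the kernel and sum: 5.7·0.5.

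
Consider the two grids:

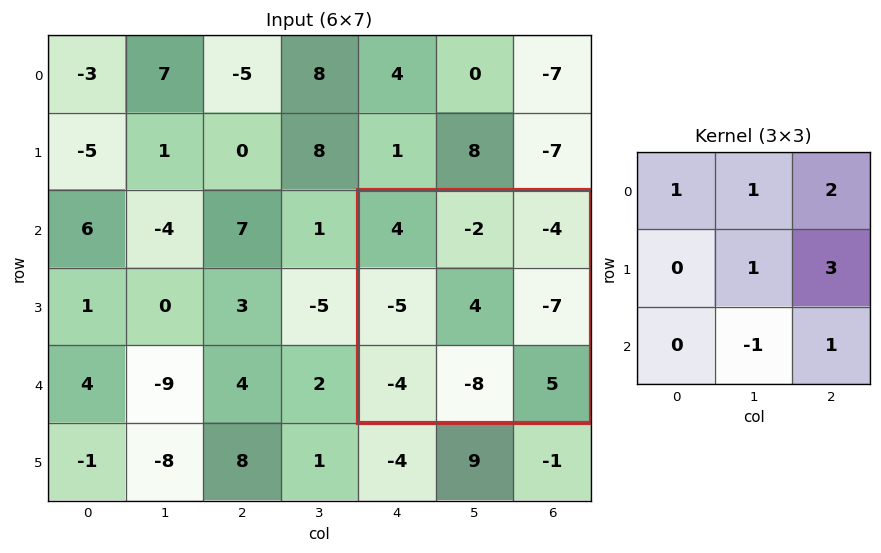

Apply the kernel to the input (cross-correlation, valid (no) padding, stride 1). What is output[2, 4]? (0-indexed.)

-10

The receptive field on the input at this output position is [4 -2 -4 / -5 4 -7 / -4 -8 5]. Elementwise product with the kernel and sum: 4·1 + -2·1 + -4·2 + 4·1 + -7·3 + -8·-1 + 5·1.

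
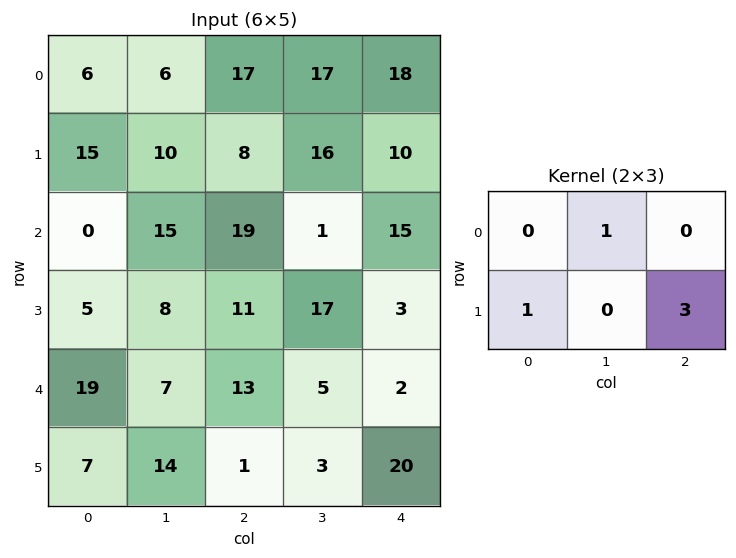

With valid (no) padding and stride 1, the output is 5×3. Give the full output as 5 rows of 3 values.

Output[0,0]: The receptive field on the input at this output position is [6 6 17 / 15 10 8]. Elementwise product with the kernel and sum: 6·1 + 15·1 + 8·3.

45 75 55
67 26 80
53 78 21
66 33 36
17 36 66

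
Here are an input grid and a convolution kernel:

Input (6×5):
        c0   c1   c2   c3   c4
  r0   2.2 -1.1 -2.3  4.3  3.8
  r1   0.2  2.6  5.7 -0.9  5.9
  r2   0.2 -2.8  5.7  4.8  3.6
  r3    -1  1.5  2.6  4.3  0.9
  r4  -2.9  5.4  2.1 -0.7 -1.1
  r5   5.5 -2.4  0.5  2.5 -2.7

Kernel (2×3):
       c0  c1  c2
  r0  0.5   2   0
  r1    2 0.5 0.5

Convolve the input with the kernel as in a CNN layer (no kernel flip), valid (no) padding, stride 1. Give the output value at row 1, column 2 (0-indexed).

The receptive field on the input at this output position is [5.7 -0.9 5.9 / 5.7 4.8 3.6]. Elementwise product with the kernel and sum: 5.7·0.5 + -0.9·2 + 5.7·2 + 4.8·0.5 + 3.6·0.5.

16.65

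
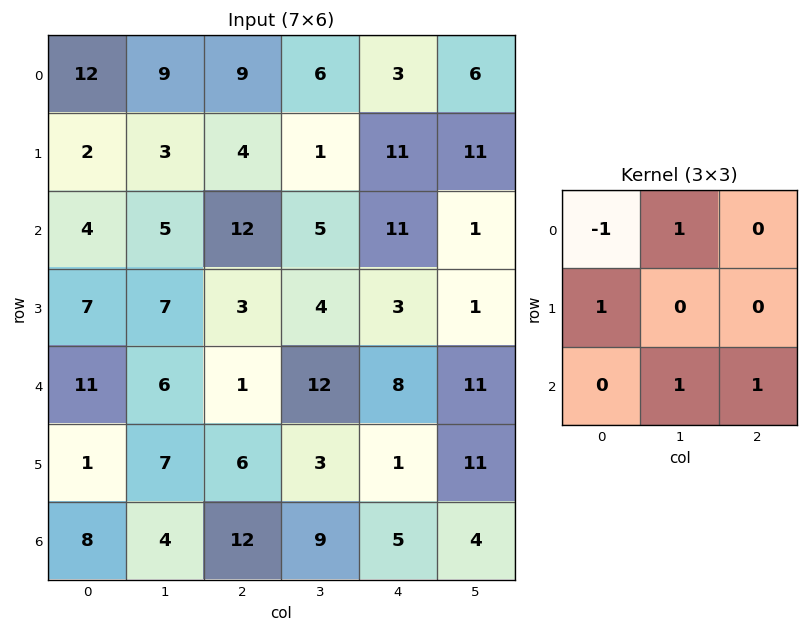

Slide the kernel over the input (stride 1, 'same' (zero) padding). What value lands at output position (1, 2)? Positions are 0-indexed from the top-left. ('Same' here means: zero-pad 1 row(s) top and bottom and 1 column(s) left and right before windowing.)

20

The receptive field on the zero-padded input at this output position is [9 9 6 / 3 4 1 / 5 12 5]. Elementwise product with the kernel and sum: 9·-1 + 9·1 + 3·1 + 12·1 + 5·1.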